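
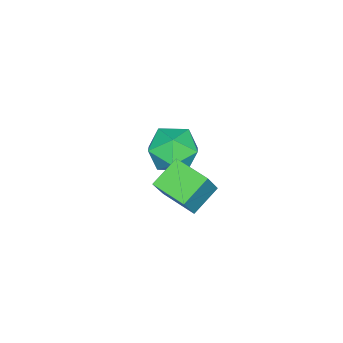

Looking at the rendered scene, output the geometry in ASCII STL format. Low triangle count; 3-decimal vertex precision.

solid 
facet normal -0.982 0.136 0.128
outer loop
vertex -3.107 -3.095 -3.234
vertex -3.228 -4.233 -2.954
vertex -3.009 -3.44 -2.112
endloop
endfacet
facet normal -0.622 0.732 0.279
outer loop
vertex -3.107 -3.095 -3.234
vertex -3.009 -3.44 -2.112
vertex -2.264 -2.64 -2.55
endloop
endfacet
facet normal -0.251 0.920 -0.302
outer loop
vertex -3.107 -3.095 -3.234
vertex -2.264 -2.64 -2.55
vertex -2.021 -2.939 -3.663
endloop
endfacet
facet normal -0.384 0.439 -0.813
outer loop
vertex -3.107 -3.095 -3.234
vertex -2.021 -2.939 -3.663
vertex -2.617 -3.924 -3.913
endloop
endfacet
facet normal -0.836 -0.046 -0.547
outer loop
vertex -3.107 -3.095 -3.234
vertex -2.617 -3.924 -3.913
vertex -3.228 -4.233 -2.954
endloop
endfacet
facet normal -0.156 0.582 0.798
outer loop
vertex -2.264 -2.64 -2.55
vertex -3.009 -3.44 -2.112
vertex -1.863 -3.496 -1.847
endloop
endfacet
facet normal -0.740 -0.383 0.553
outer loop
vertex -3.009 -3.44 -2.112
vertex -3.228 -4.233 -2.954
vertex -2.459 -4.481 -2.097
endloop
endfacet
facet normal -0.502 -0.677 -0.538
outer loop
vertex -3.228 -4.233 -2.954
vertex -2.617 -3.924 -3.913
vertex -2.216 -4.78 -3.21
endloop
endfacet
facet normal 0.229 0.107 -0.968
outer loop
vertex -2.617 -3.924 -3.913
vertex -2.021 -2.939 -3.663
vertex -1.471 -3.98 -3.648
endloop
endfacet
facet normal 0.443 0.885 -0.141
outer loop
vertex -2.021 -2.939 -3.663
vertex -2.264 -2.64 -2.55
vertex -1.252 -3.187 -2.806
endloop
endfacet
facet normal 0.384 -0.439 0.813
outer loop
vertex -1.373 -4.325 -2.526
vertex -1.863 -3.496 -1.847
vertex -2.459 -4.481 -2.097
endloop
endfacet
facet normal 0.251 -0.920 0.302
outer loop
vertex -1.373 -4.325 -2.526
vertex -2.459 -4.481 -2.097
vertex -2.216 -4.78 -3.21
endloop
endfacet
facet normal 0.622 -0.732 -0.279
outer loop
vertex -1.373 -4.325 -2.526
vertex -2.216 -4.78 -3.21
vertex -1.471 -3.98 -3.648
endloop
endfacet
facet normal 0.982 -0.136 -0.128
outer loop
vertex -1.373 -4.325 -2.526
vertex -1.471 -3.98 -3.648
vertex -1.252 -3.187 -2.806
endloop
endfacet
facet normal 0.836 0.046 0.547
outer loop
vertex -1.373 -4.325 -2.526
vertex -1.252 -3.187 -2.806
vertex -1.863 -3.496 -1.847
endloop
endfacet
facet normal -0.229 -0.107 0.968
outer loop
vertex -2.459 -4.481 -2.097
vertex -1.863 -3.496 -1.847
vertex -3.009 -3.44 -2.112
endloop
endfacet
facet normal -0.443 -0.885 0.141
outer loop
vertex -2.216 -4.78 -3.21
vertex -2.459 -4.481 -2.097
vertex -3.228 -4.233 -2.954
endloop
endfacet
facet normal 0.156 -0.582 -0.798
outer loop
vertex -1.471 -3.98 -3.648
vertex -2.216 -4.78 -3.21
vertex -2.617 -3.924 -3.913
endloop
endfacet
facet normal 0.740 0.383 -0.553
outer loop
vertex -1.252 -3.187 -2.806
vertex -1.471 -3.98 -3.648
vertex -2.021 -2.939 -3.663
endloop
endfacet
facet normal 0.502 0.677 0.538
outer loop
vertex -1.863 -3.496 -1.847
vertex -1.252 -3.187 -2.806
vertex -2.264 -2.64 -2.55
endloop
endfacet
facet normal -0.829 0.248 0.501
outer loop
vertex 1.564 -1.459 0.921
vertex 1.885 -0.006 0.732
vertex 0.799 -1.454 -0.346
endloop
endfacet
facet normal -0.214 -0.969 0.125
outer loop
vertex 1.935 -1.794 -1.032
vertex 1.564 -1.459 0.921
vertex 0.799 -1.454 -0.346
endloop
endfacet
facet normal -0.829 0.248 0.501
outer loop
vertex 0.799 -1.454 -0.346
vertex 1.885 -0.006 0.732
vertex 1.12 -0.001 -0.535
endloop
endfacet
facet normal -0.516 0.003 -0.856
outer loop
vertex 1.12 -0.001 -0.535
vertex 1.935 -1.794 -1.032
vertex 0.799 -1.454 -0.346
endloop
endfacet
facet normal 0.516 -0.003 0.856
outer loop
vertex 1.564 -1.459 0.921
vertex 3.021 -0.346 0.046
vertex 1.885 -0.006 0.732
endloop
endfacet
facet normal -0.214 -0.969 0.125
outer loop
vertex 2.7 -1.799 0.235
vertex 1.564 -1.459 0.921
vertex 1.935 -1.794 -1.032
endloop
endfacet
facet normal 0.516 -0.003 0.856
outer loop
vertex 2.7 -1.799 0.235
vertex 3.021 -0.346 0.046
vertex 1.564 -1.459 0.921
endloop
endfacet
facet normal 0.214 0.969 -0.125
outer loop
vertex 1.885 -0.006 0.732
vertex 3.021 -0.346 0.046
vertex 1.12 -0.001 -0.535
endloop
endfacet
facet normal -0.516 0.003 -0.856
outer loop
vertex 2.256 -0.341 -1.221
vertex 1.935 -1.794 -1.032
vertex 1.12 -0.001 -0.535
endloop
endfacet
facet normal 0.214 0.969 -0.125
outer loop
vertex 1.12 -0.001 -0.535
vertex 3.021 -0.346 0.046
vertex 2.256 -0.341 -1.221
endloop
endfacet
facet normal 0.829 -0.248 -0.501
outer loop
vertex 2.256 -0.341 -1.221
vertex 2.7 -1.799 0.235
vertex 1.935 -1.794 -1.032
endloop
endfacet
facet normal 0.829 -0.248 -0.501
outer loop
vertex 3.021 -0.346 0.046
vertex 2.7 -1.799 0.235
vertex 2.256 -0.341 -1.221
endloop
endfacet

endsolid


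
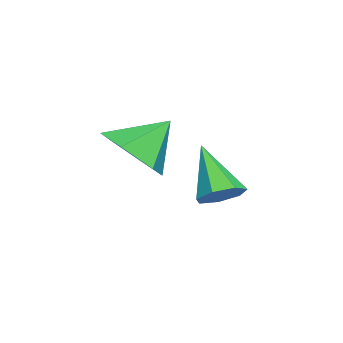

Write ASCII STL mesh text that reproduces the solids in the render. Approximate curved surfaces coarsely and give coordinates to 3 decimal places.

solid 
facet normal 0.517 0.373 -0.770
outer loop
vertex -3.132 -1.448 1.056
vertex -3.464 -0.948 1.075
vertex -2.95 -1.068 1.362
endloop
endfacet
facet normal 0.570 -0.663 0.485
outer loop
vertex -3.132 -1.448 1.056
vertex -2.95 -1.068 1.362
vertex -4.276 -1.532 2.285
endloop
endfacet
facet normal 0.517 0.373 -0.770
outer loop
vertex -2.95 -1.068 1.362
vertex -3.464 -0.948 1.075
vertex -3.155 -0.598 1.452
endloop
endfacet
facet normal 0.550 0.081 0.831
outer loop
vertex -2.95 -1.068 1.362
vertex -3.155 -0.598 1.452
vertex -4.276 -1.532 2.285
endloop
endfacet
facet normal 0.517 0.373 -0.770
outer loop
vertex -3.155 -0.598 1.452
vertex -3.464 -0.948 1.075
vertex -3.592 -0.391 1.259
endloop
endfacet
facet normal -0.009 0.672 0.741
outer loop
vertex -3.155 -0.598 1.452
vertex -3.592 -0.391 1.259
vertex -4.276 -1.532 2.285
endloop
endfacet
facet normal 0.518 0.373 -0.769
outer loop
vertex -3.592 -0.391 1.259
vertex -3.464 -0.948 1.075
vertex -3.932 -0.603 0.927
endloop
endfacet
facet normal -0.690 0.667 0.281
outer loop
vertex -3.592 -0.391 1.259
vertex -3.932 -0.603 0.927
vertex -4.276 -1.532 2.285
endloop
endfacet
facet normal 0.518 0.372 -0.770
outer loop
vertex -3.932 -0.603 0.927
vertex -3.464 -0.948 1.075
vertex -3.92 -1.075 0.707
endloop
endfacet
facet normal -0.977 0.069 -0.201
outer loop
vertex -3.932 -0.603 0.927
vertex -3.92 -1.075 0.707
vertex -4.276 -1.532 2.285
endloop
endfacet
facet normal 0.518 0.372 -0.770
outer loop
vertex -3.92 -1.075 0.707
vertex -3.464 -0.948 1.075
vertex -3.564 -1.451 0.765
endloop
endfacet
facet normal -0.655 -0.673 -0.343
outer loop
vertex -3.92 -1.075 0.707
vertex -3.564 -1.451 0.765
vertex -4.276 -1.532 2.285
endloop
endfacet
facet normal 0.517 0.372 -0.771
outer loop
vertex -3.564 -1.451 0.765
vertex -3.464 -0.948 1.075
vertex -3.132 -1.448 1.056
endloop
endfacet
facet normal 0.033 -0.999 -0.038
outer loop
vertex -3.564 -1.451 0.765
vertex -3.132 -1.448 1.056
vertex -4.276 -1.532 2.285
endloop
endfacet
facet normal 0.379 -0.607 -0.699
outer loop
vertex -0.7 -2.601 3.372
vertex -1.449 -2.541 2.914
vertex -0.798 -1.967 2.768
endloop
endfacet
facet normal 0.579 0.607 0.544
outer loop
vertex -0.7 -2.601 3.372
vertex -0.798 -1.967 2.768
vertex -1.911 -1.799 3.766
endloop
endfacet
facet normal 0.378 -0.607 -0.699
outer loop
vertex -0.798 -1.967 2.768
vertex -1.449 -2.541 2.914
vertex -1.547 -1.907 2.311
endloop
endfacet
facet normal 0.108 0.993 -0.047
outer loop
vertex -0.798 -1.967 2.768
vertex -1.547 -1.907 2.311
vertex -1.911 -1.799 3.766
endloop
endfacet
facet normal 0.378 -0.607 -0.699
outer loop
vertex -1.547 -1.907 2.311
vertex -1.449 -2.541 2.914
vertex -2.199 -2.48 2.456
endloop
endfacet
facet normal -0.671 0.708 -0.220
outer loop
vertex -1.547 -1.907 2.311
vertex -2.199 -2.48 2.456
vertex -1.911 -1.799 3.766
endloop
endfacet
facet normal 0.378 -0.607 -0.699
outer loop
vertex -2.199 -2.48 2.456
vertex -1.449 -2.541 2.914
vertex -2.101 -3.114 3.059
endloop
endfacet
facet normal -0.980 0.036 0.197
outer loop
vertex -2.199 -2.48 2.456
vertex -2.101 -3.114 3.059
vertex -1.911 -1.799 3.766
endloop
endfacet
facet normal 0.378 -0.607 -0.698
outer loop
vertex -2.101 -3.114 3.059
vertex -1.449 -2.541 2.914
vertex -1.352 -3.174 3.517
endloop
endfacet
facet normal -0.509 -0.349 0.787
outer loop
vertex -2.101 -3.114 3.059
vertex -1.352 -3.174 3.517
vertex -1.911 -1.799 3.766
endloop
endfacet
facet normal 0.378 -0.607 -0.698
outer loop
vertex -1.352 -3.174 3.517
vertex -1.449 -2.541 2.914
vertex -0.7 -2.601 3.372
endloop
endfacet
facet normal 0.270 -0.064 0.961
outer loop
vertex -1.352 -3.174 3.517
vertex -0.7 -2.601 3.372
vertex -1.911 -1.799 3.766
endloop
endfacet

endsolid


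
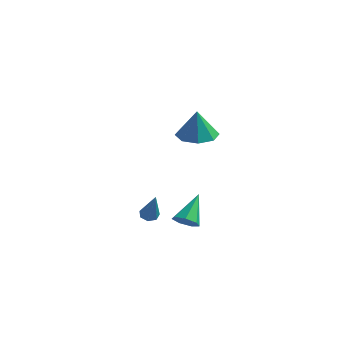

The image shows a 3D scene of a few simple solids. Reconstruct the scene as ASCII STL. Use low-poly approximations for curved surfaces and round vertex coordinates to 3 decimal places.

solid 
facet normal -0.157 0.168 -0.973
outer loop
vertex 1.717 -2.227 3.108
vertex 1.004 -2.984 3.092
vertex 0.985 -1.96 3.272
endloop
endfacet
facet normal 0.390 0.711 0.585
outer loop
vertex 1.717 -2.227 3.108
vertex 0.985 -1.96 3.272
vertex 1.256 -3.256 4.668
endloop
endfacet
facet normal -0.156 0.168 -0.973
outer loop
vertex 0.985 -1.96 3.272
vertex 1.004 -2.984 3.092
vertex 0.264 -2.292 3.33
endloop
endfacet
facet normal -0.259 0.682 0.684
outer loop
vertex 0.985 -1.96 3.272
vertex 0.264 -2.292 3.33
vertex 1.256 -3.256 4.668
endloop
endfacet
facet normal -0.155 0.169 -0.973
outer loop
vertex 0.264 -2.292 3.33
vertex 1.004 -2.984 3.092
vertex -0.023 -3.03 3.248
endloop
endfacet
facet normal -0.712 0.202 0.673
outer loop
vertex 0.264 -2.292 3.33
vertex -0.023 -3.03 3.248
vertex 1.256 -3.256 4.668
endloop
endfacet
facet normal -0.155 0.169 -0.973
outer loop
vertex -0.023 -3.03 3.248
vertex 1.004 -2.984 3.092
vertex 0.29 -3.74 3.075
endloop
endfacet
facet normal -0.700 -0.445 0.559
outer loop
vertex -0.023 -3.03 3.248
vertex 0.29 -3.74 3.075
vertex 1.256 -3.256 4.668
endloop
endfacet
facet normal -0.155 0.168 -0.973
outer loop
vertex 0.29 -3.74 3.075
vertex 1.004 -2.984 3.092
vertex 1.022 -4.008 2.912
endloop
endfacet
facet normal -0.232 -0.883 0.409
outer loop
vertex 0.29 -3.74 3.075
vertex 1.022 -4.008 2.912
vertex 1.256 -3.256 4.668
endloop
endfacet
facet normal -0.156 0.168 -0.973
outer loop
vertex 1.022 -4.008 2.912
vertex 1.004 -2.984 3.092
vertex 1.743 -3.675 2.854
endloop
endfacet
facet normal 0.419 -0.853 0.310
outer loop
vertex 1.022 -4.008 2.912
vertex 1.743 -3.675 2.854
vertex 1.256 -3.256 4.668
endloop
endfacet
facet normal -0.156 0.168 -0.973
outer loop
vertex 1.743 -3.675 2.854
vertex 1.004 -2.984 3.092
vertex 2.031 -2.938 2.935
endloop
endfacet
facet normal 0.870 -0.375 0.320
outer loop
vertex 1.743 -3.675 2.854
vertex 2.031 -2.938 2.935
vertex 1.256 -3.256 4.668
endloop
endfacet
facet normal -0.156 0.168 -0.973
outer loop
vertex 2.031 -2.938 2.935
vertex 1.004 -2.984 3.092
vertex 1.717 -2.227 3.108
endloop
endfacet
facet normal 0.858 0.273 0.434
outer loop
vertex 2.031 -2.938 2.935
vertex 1.717 -2.227 3.108
vertex 1.256 -3.256 4.668
endloop
endfacet
facet normal -0.539 0.317 -0.780
outer loop
vertex -1.969 -3.333 -3.27
vertex -2.207 -2.997 -2.969
vertex -1.779 -2.934 -3.239
endloop
endfacet
facet normal 0.823 -0.358 -0.441
outer loop
vertex -1.969 -3.333 -3.27
vertex -1.779 -2.934 -3.239
vertex -1.073 -3.663 -1.331
endloop
endfacet
facet normal -0.539 0.316 -0.781
outer loop
vertex -1.779 -2.934 -3.239
vertex -2.207 -2.997 -2.969
vertex -1.912 -2.583 -3.005
endloop
endfacet
facet normal 0.884 0.441 -0.159
outer loop
vertex -1.779 -2.934 -3.239
vertex -1.912 -2.583 -3.005
vertex -1.073 -3.663 -1.331
endloop
endfacet
facet normal -0.541 0.318 -0.779
outer loop
vertex -1.912 -2.583 -3.005
vertex -2.207 -2.997 -2.969
vertex -2.266 -2.544 -2.743
endloop
endfacet
facet normal 0.366 0.855 0.368
outer loop
vertex -1.912 -2.583 -3.005
vertex -2.266 -2.544 -2.743
vertex -1.073 -3.663 -1.331
endloop
endfacet
facet normal -0.541 0.318 -0.779
outer loop
vertex -2.266 -2.544 -2.743
vertex -2.207 -2.997 -2.969
vertex -2.576 -2.846 -2.651
endloop
endfacet
facet normal -0.340 0.576 0.744
outer loop
vertex -2.266 -2.544 -2.743
vertex -2.576 -2.846 -2.651
vertex -1.073 -3.663 -1.331
endloop
endfacet
facet normal -0.541 0.319 -0.779
outer loop
vertex -2.576 -2.846 -2.651
vertex -2.207 -2.997 -2.969
vertex -2.608 -3.262 -2.799
endloop
endfacet
facet normal -0.704 -0.189 0.684
outer loop
vertex -2.576 -2.846 -2.651
vertex -2.608 -3.262 -2.799
vertex -1.073 -3.663 -1.331
endloop
endfacet
facet normal -0.540 0.317 -0.780
outer loop
vertex -2.608 -3.262 -2.799
vertex -2.207 -2.997 -2.969
vertex -2.338 -3.479 -3.074
endloop
endfacet
facet normal -0.451 -0.861 0.236
outer loop
vertex -2.608 -3.262 -2.799
vertex -2.338 -3.479 -3.074
vertex -1.073 -3.663 -1.331
endloop
endfacet
facet normal -0.540 0.317 -0.780
outer loop
vertex -2.338 -3.479 -3.074
vertex -2.207 -2.997 -2.969
vertex -1.969 -3.333 -3.27
endloop
endfacet
facet normal 0.230 -0.936 -0.265
outer loop
vertex -2.338 -3.479 -3.074
vertex -1.969 -3.333 -3.27
vertex -1.073 -3.663 -1.331
endloop
endfacet
facet normal 0.160 -0.644 -0.748
outer loop
vertex 1.397 -3.217 -2.69
vertex 0.92 -3.662 -2.409
vertex 0.815 -3.141 -2.88
endloop
endfacet
facet normal 0.223 0.923 -0.314
outer loop
vertex 1.397 -3.217 -2.69
vertex 0.815 -3.141 -2.88
vertex 0.62 -2.458 -1.011
endloop
endfacet
facet normal 0.162 -0.644 -0.748
outer loop
vertex 0.815 -3.141 -2.88
vertex 0.92 -3.662 -2.409
vertex 0.313 -3.458 -2.716
endloop
endfacet
facet normal -0.579 0.745 -0.332
outer loop
vertex 0.815 -3.141 -2.88
vertex 0.313 -3.458 -2.716
vertex 0.62 -2.458 -1.011
endloop
endfacet
facet normal 0.161 -0.645 -0.747
outer loop
vertex 0.313 -3.458 -2.716
vertex 0.92 -3.662 -2.409
vertex 0.268 -3.928 -2.32
endloop
endfacet
facet normal -0.983 0.163 0.082
outer loop
vertex 0.313 -3.458 -2.716
vertex 0.268 -3.928 -2.32
vertex 0.62 -2.458 -1.011
endloop
endfacet
facet normal 0.161 -0.644 -0.748
outer loop
vertex 0.268 -3.928 -2.32
vertex 0.92 -3.662 -2.409
vertex 0.714 -4.198 -1.992
endloop
endfacet
facet normal -0.687 -0.385 0.617
outer loop
vertex 0.268 -3.928 -2.32
vertex 0.714 -4.198 -1.992
vertex 0.62 -2.458 -1.011
endloop
endfacet
facet normal 0.161 -0.644 -0.748
outer loop
vertex 0.714 -4.198 -1.992
vertex 0.92 -3.662 -2.409
vertex 1.316 -4.064 -1.978
endloop
endfacet
facet normal 0.088 -0.486 0.870
outer loop
vertex 0.714 -4.198 -1.992
vertex 1.316 -4.064 -1.978
vertex 0.62 -2.458 -1.011
endloop
endfacet
facet normal 0.160 -0.644 -0.748
outer loop
vertex 1.316 -4.064 -1.978
vertex 0.92 -3.662 -2.409
vertex 1.619 -3.628 -2.289
endloop
endfacet
facet normal 0.758 -0.063 0.650
outer loop
vertex 1.316 -4.064 -1.978
vertex 1.619 -3.628 -2.289
vertex 0.62 -2.458 -1.011
endloop
endfacet
facet normal 0.160 -0.644 -0.748
outer loop
vertex 1.619 -3.628 -2.289
vertex 0.92 -3.662 -2.409
vertex 1.397 -3.217 -2.69
endloop
endfacet
facet normal 0.817 0.563 0.124
outer loop
vertex 1.619 -3.628 -2.289
vertex 1.397 -3.217 -2.69
vertex 0.62 -2.458 -1.011
endloop
endfacet

endsolid


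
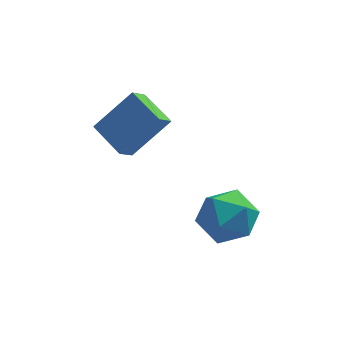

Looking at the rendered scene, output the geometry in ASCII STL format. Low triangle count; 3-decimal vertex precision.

solid 
facet normal -0.049 0.978 0.203
outer loop
vertex 1.905 0.622 -3.859
vertex 0.948 0.448 -3.254
vertex 1.969 0.392 -2.738
endloop
endfacet
facet normal 0.628 0.769 0.122
outer loop
vertex 1.905 0.622 -3.859
vertex 1.969 0.392 -2.738
vertex 2.708 -0.096 -3.466
endloop
endfacet
facet normal 0.694 0.486 -0.531
outer loop
vertex 1.905 0.622 -3.859
vertex 2.708 -0.096 -3.466
vertex 2.142 -0.342 -4.432
endloop
endfacet
facet normal 0.058 0.521 -0.852
outer loop
vertex 1.905 0.622 -3.859
vertex 2.142 -0.342 -4.432
vertex 1.054 -0.006 -4.301
endloop
endfacet
facet normal -0.402 0.825 -0.398
outer loop
vertex 1.905 0.622 -3.859
vertex 1.054 -0.006 -4.301
vertex 0.948 0.448 -3.254
endloop
endfacet
facet normal 0.759 0.255 0.600
outer loop
vertex 2.708 -0.096 -3.466
vertex 1.969 0.392 -2.738
vertex 2.246 -0.714 -2.619
endloop
endfacet
facet normal -0.337 0.593 0.731
outer loop
vertex 1.969 0.392 -2.738
vertex 0.948 0.448 -3.254
vertex 1.158 -0.378 -2.488
endloop
endfacet
facet normal -0.906 0.346 -0.242
outer loop
vertex 0.948 0.448 -3.254
vertex 1.054 -0.006 -4.301
vertex 0.592 -0.624 -3.454
endloop
endfacet
facet normal -0.162 -0.146 -0.976
outer loop
vertex 1.054 -0.006 -4.301
vertex 2.142 -0.342 -4.432
vertex 1.331 -1.112 -4.182
endloop
endfacet
facet normal 0.867 -0.203 -0.456
outer loop
vertex 2.142 -0.342 -4.432
vertex 2.708 -0.096 -3.466
vertex 2.352 -1.168 -3.666
endloop
endfacet
facet normal -0.058 -0.521 0.852
outer loop
vertex 1.395 -1.342 -3.061
vertex 2.246 -0.714 -2.619
vertex 1.158 -0.378 -2.488
endloop
endfacet
facet normal -0.694 -0.486 0.531
outer loop
vertex 1.395 -1.342 -3.061
vertex 1.158 -0.378 -2.488
vertex 0.592 -0.624 -3.454
endloop
endfacet
facet normal -0.628 -0.769 -0.122
outer loop
vertex 1.395 -1.342 -3.061
vertex 0.592 -0.624 -3.454
vertex 1.331 -1.112 -4.182
endloop
endfacet
facet normal 0.049 -0.978 -0.203
outer loop
vertex 1.395 -1.342 -3.061
vertex 1.331 -1.112 -4.182
vertex 2.352 -1.168 -3.666
endloop
endfacet
facet normal 0.402 -0.825 0.398
outer loop
vertex 1.395 -1.342 -3.061
vertex 2.352 -1.168 -3.666
vertex 2.246 -0.714 -2.619
endloop
endfacet
facet normal 0.162 0.146 0.976
outer loop
vertex 1.158 -0.378 -2.488
vertex 2.246 -0.714 -2.619
vertex 1.969 0.392 -2.738
endloop
endfacet
facet normal -0.867 0.203 0.456
outer loop
vertex 0.592 -0.624 -3.454
vertex 1.158 -0.378 -2.488
vertex 0.948 0.448 -3.254
endloop
endfacet
facet normal -0.759 -0.255 -0.600
outer loop
vertex 1.331 -1.112 -4.182
vertex 0.592 -0.624 -3.454
vertex 1.054 -0.006 -4.301
endloop
endfacet
facet normal 0.337 -0.593 -0.731
outer loop
vertex 2.352 -1.168 -3.666
vertex 1.331 -1.112 -4.182
vertex 2.142 -0.342 -4.432
endloop
endfacet
facet normal 0.906 -0.346 0.242
outer loop
vertex 2.246 -0.714 -2.619
vertex 2.352 -1.168 -3.666
vertex 2.708 -0.096 -3.466
endloop
endfacet
facet normal -0.433 -0.618 0.656
outer loop
vertex -0.615 1.302 0.111
vertex -1.525 2.399 0.544
vertex -1.901 0.77 -1.241
endloop
endfacet
facet normal 0.611 -0.736 -0.291
outer loop
vertex -1.515 1.321 -1.824
vertex -0.615 1.302 0.111
vertex -1.901 0.77 -1.241
endloop
endfacet
facet normal -0.433 -0.619 0.656
outer loop
vertex -1.901 0.77 -1.241
vertex -1.525 2.399 0.544
vertex -2.811 1.867 -0.807
endloop
endfacet
facet normal -0.662 -0.274 -0.697
outer loop
vertex -2.811 1.867 -0.807
vertex -1.515 1.321 -1.824
vertex -1.901 0.77 -1.241
endloop
endfacet
facet normal 0.662 0.274 0.697
outer loop
vertex -0.615 1.302 0.111
vertex -1.139 2.95 -0.039
vertex -1.525 2.399 0.544
endloop
endfacet
facet normal 0.611 -0.736 -0.291
outer loop
vertex -0.229 1.853 -0.473
vertex -0.615 1.302 0.111
vertex -1.515 1.321 -1.824
endloop
endfacet
facet normal 0.663 0.274 0.697
outer loop
vertex -0.229 1.853 -0.473
vertex -1.139 2.95 -0.039
vertex -0.615 1.302 0.111
endloop
endfacet
facet normal -0.611 0.736 0.291
outer loop
vertex -1.525 2.399 0.544
vertex -1.139 2.95 -0.039
vertex -2.811 1.867 -0.807
endloop
endfacet
facet normal -0.663 -0.275 -0.697
outer loop
vertex -2.425 2.418 -1.391
vertex -1.515 1.321 -1.824
vertex -2.811 1.867 -0.807
endloop
endfacet
facet normal -0.611 0.736 0.291
outer loop
vertex -2.811 1.867 -0.807
vertex -1.139 2.95 -0.039
vertex -2.425 2.418 -1.391
endloop
endfacet
facet normal 0.433 0.618 -0.656
outer loop
vertex -2.425 2.418 -1.391
vertex -0.229 1.853 -0.473
vertex -1.515 1.321 -1.824
endloop
endfacet
facet normal 0.433 0.619 -0.655
outer loop
vertex -1.139 2.95 -0.039
vertex -0.229 1.853 -0.473
vertex -2.425 2.418 -1.391
endloop
endfacet

endsolid


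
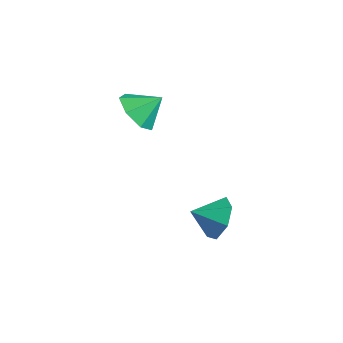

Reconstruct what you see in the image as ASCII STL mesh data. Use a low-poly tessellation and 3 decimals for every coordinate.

solid 
facet normal -0.306 -0.721 -0.621
outer loop
vertex -0.941 -3.785 0.967
vertex -1.628 -4.115 1.689
vertex -1.768 -3.403 0.931
endloop
endfacet
facet normal 0.414 0.871 -0.264
outer loop
vertex -0.941 -3.785 0.967
vertex -1.768 -3.403 0.931
vertex -1.232 -3.185 2.491
endloop
endfacet
facet normal -0.307 -0.721 -0.621
outer loop
vertex -1.768 -3.403 0.931
vertex -1.628 -4.115 1.689
vertex -2.489 -3.557 1.466
endloop
endfacet
facet normal -0.245 0.968 -0.051
outer loop
vertex -1.768 -3.403 0.931
vertex -2.489 -3.557 1.466
vertex -1.232 -3.185 2.491
endloop
endfacet
facet normal -0.307 -0.722 -0.621
outer loop
vertex -2.489 -3.557 1.466
vertex -1.628 -4.115 1.689
vertex -2.561 -4.132 2.17
endloop
endfacet
facet normal -0.584 0.657 0.477
outer loop
vertex -2.489 -3.557 1.466
vertex -2.561 -4.132 2.17
vertex -1.232 -3.185 2.491
endloop
endfacet
facet normal -0.307 -0.721 -0.621
outer loop
vertex -2.561 -4.132 2.17
vertex -1.628 -4.115 1.689
vertex -1.931 -4.694 2.511
endloop
endfacet
facet normal -0.346 0.172 0.922
outer loop
vertex -2.561 -4.132 2.17
vertex -1.931 -4.694 2.511
vertex -1.232 -3.185 2.491
endloop
endfacet
facet normal -0.306 -0.722 -0.621
outer loop
vertex -1.931 -4.694 2.511
vertex -1.628 -4.115 1.689
vertex -1.072 -4.82 2.234
endloop
endfacet
facet normal 0.289 -0.121 0.950
outer loop
vertex -1.931 -4.694 2.511
vertex -1.072 -4.82 2.234
vertex -1.232 -3.185 2.491
endloop
endfacet
facet normal -0.307 -0.722 -0.621
outer loop
vertex -1.072 -4.82 2.234
vertex -1.628 -4.115 1.689
vertex -0.632 -4.416 1.547
endloop
endfacet
facet normal 0.843 -0.002 0.538
outer loop
vertex -1.072 -4.82 2.234
vertex -0.632 -4.416 1.547
vertex -1.232 -3.185 2.491
endloop
endfacet
facet normal -0.307 -0.721 -0.621
outer loop
vertex -0.632 -4.416 1.547
vertex -1.628 -4.115 1.689
vertex -0.941 -3.785 0.967
endloop
endfacet
facet normal 0.899 0.439 -0.001
outer loop
vertex -0.632 -4.416 1.547
vertex -0.941 -3.785 0.967
vertex -1.232 -3.185 2.491
endloop
endfacet
facet normal 0.276 0.848 -0.453
outer loop
vertex 2.121 -1.891 -2.153
vertex 1.672 -2.22 -3.043
vertex 1.245 -1.664 -2.261
endloop
endfacet
facet normal -0.157 -0.139 0.978
outer loop
vertex 2.121 -1.891 -2.153
vertex 1.245 -1.664 -2.261
vertex 1.328 -3.28 -2.477
endloop
endfacet
facet normal 0.275 0.848 -0.453
outer loop
vertex 1.245 -1.664 -2.261
vertex 1.672 -2.22 -3.043
vertex 0.691 -1.856 -2.958
endloop
endfacet
facet normal -0.760 -0.124 0.638
outer loop
vertex 1.245 -1.664 -2.261
vertex 0.691 -1.856 -2.958
vertex 1.328 -3.28 -2.477
endloop
endfacet
facet normal 0.275 0.848 -0.453
outer loop
vertex 0.691 -1.856 -2.958
vertex 1.672 -2.22 -3.043
vertex 0.875 -2.322 -3.719
endloop
endfacet
facet normal -0.916 -0.401 0.024
outer loop
vertex 0.691 -1.856 -2.958
vertex 0.875 -2.322 -3.719
vertex 1.328 -3.28 -2.477
endloop
endfacet
facet normal 0.275 0.848 -0.452
outer loop
vertex 0.875 -2.322 -3.719
vertex 1.672 -2.22 -3.043
vertex 1.66 -2.711 -3.971
endloop
endfacet
facet normal -0.507 -0.762 -0.403
outer loop
vertex 0.875 -2.322 -3.719
vertex 1.66 -2.711 -3.971
vertex 1.328 -3.28 -2.477
endloop
endfacet
facet normal 0.275 0.848 -0.452
outer loop
vertex 1.66 -2.711 -3.971
vertex 1.672 -2.22 -3.043
vertex 2.454 -2.73 -3.524
endloop
endfacet
facet normal 0.158 -0.934 -0.321
outer loop
vertex 1.66 -2.711 -3.971
vertex 2.454 -2.73 -3.524
vertex 1.328 -3.28 -2.477
endloop
endfacet
facet normal 0.275 0.848 -0.452
outer loop
vertex 2.454 -2.73 -3.524
vertex 1.672 -2.22 -3.043
vertex 2.659 -2.365 -2.714
endloop
endfacet
facet normal 0.579 -0.788 0.209
outer loop
vertex 2.454 -2.73 -3.524
vertex 2.659 -2.365 -2.714
vertex 1.328 -3.28 -2.477
endloop
endfacet
facet normal 0.275 0.848 -0.452
outer loop
vertex 2.659 -2.365 -2.714
vertex 1.672 -2.22 -3.043
vertex 2.121 -1.891 -2.153
endloop
endfacet
facet normal 0.438 -0.434 0.787
outer loop
vertex 2.659 -2.365 -2.714
vertex 2.121 -1.891 -2.153
vertex 1.328 -3.28 -2.477
endloop
endfacet

endsolid


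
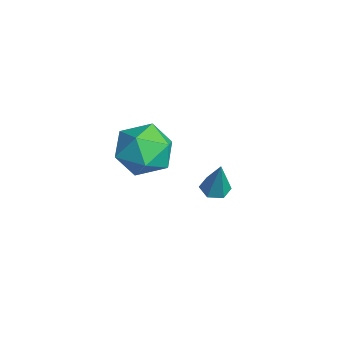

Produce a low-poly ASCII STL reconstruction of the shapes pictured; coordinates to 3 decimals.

solid 
facet normal -0.296 -0.026 -0.955
outer loop
vertex 1.66 2.517 -1.67
vertex 1.077 2.367 -1.485
vertex 1.24 2.972 -1.552
endloop
endfacet
facet normal 0.741 0.669 0.060
outer loop
vertex 1.66 2.517 -1.67
vertex 1.24 2.972 -1.552
vertex 1.603 2.413 0.205
endloop
endfacet
facet normal -0.298 -0.025 -0.954
outer loop
vertex 1.24 2.972 -1.552
vertex 1.077 2.367 -1.485
vertex 0.657 2.822 -1.366
endloop
endfacet
facet normal -0.137 0.935 0.326
outer loop
vertex 1.24 2.972 -1.552
vertex 0.657 2.822 -1.366
vertex 1.603 2.413 0.205
endloop
endfacet
facet normal -0.298 -0.025 -0.954
outer loop
vertex 0.657 2.822 -1.366
vertex 1.077 2.367 -1.485
vertex 0.494 2.217 -1.299
endloop
endfacet
facet normal -0.791 0.274 0.547
outer loop
vertex 0.657 2.822 -1.366
vertex 0.494 2.217 -1.299
vertex 1.603 2.413 0.205
endloop
endfacet
facet normal -0.297 -0.027 -0.954
outer loop
vertex 0.494 2.217 -1.299
vertex 1.077 2.367 -1.485
vertex 0.914 1.762 -1.417
endloop
endfacet
facet normal -0.566 -0.653 0.503
outer loop
vertex 0.494 2.217 -1.299
vertex 0.914 1.762 -1.417
vertex 1.603 2.413 0.205
endloop
endfacet
facet normal -0.297 -0.027 -0.954
outer loop
vertex 0.914 1.762 -1.417
vertex 1.077 2.367 -1.485
vertex 1.497 1.912 -1.603
endloop
endfacet
facet normal 0.312 -0.920 0.237
outer loop
vertex 0.914 1.762 -1.417
vertex 1.497 1.912 -1.603
vertex 1.603 2.413 0.205
endloop
endfacet
facet normal -0.296 -0.026 -0.955
outer loop
vertex 1.497 1.912 -1.603
vertex 1.077 2.367 -1.485
vertex 1.66 2.517 -1.67
endloop
endfacet
facet normal 0.966 -0.259 0.015
outer loop
vertex 1.497 1.912 -1.603
vertex 1.66 2.517 -1.67
vertex 1.603 2.413 0.205
endloop
endfacet
facet normal -0.290 -0.216 0.932
outer loop
vertex 2.943 -0.648 4.418
vertex 2.694 -1.802 4.073
vertex 3.815 -1.513 4.489
endloop
endfacet
facet normal 0.212 0.291 0.933
outer loop
vertex 2.943 -0.648 4.418
vertex 3.815 -1.513 4.489
vertex 4.096 -0.389 4.075
endloop
endfacet
facet normal -0.026 0.838 0.544
outer loop
vertex 2.943 -0.648 4.418
vertex 4.096 -0.389 4.075
vertex 3.148 0.017 3.404
endloop
endfacet
facet normal -0.677 0.671 0.303
outer loop
vertex 2.943 -0.648 4.418
vertex 3.148 0.017 3.404
vertex 2.281 -0.857 3.403
endloop
endfacet
facet normal -0.839 0.019 0.544
outer loop
vertex 2.943 -0.648 4.418
vertex 2.281 -0.857 3.403
vertex 2.694 -1.802 4.073
endloop
endfacet
facet normal 0.792 0.027 0.610
outer loop
vertex 4.096 -0.389 4.075
vertex 3.815 -1.513 4.489
vertex 4.559 -1.383 3.517
endloop
endfacet
facet normal -0.022 -0.793 0.609
outer loop
vertex 3.815 -1.513 4.489
vertex 2.694 -1.802 4.073
vertex 3.692 -2.257 3.516
endloop
endfacet
facet normal -0.911 -0.413 -0.021
outer loop
vertex 2.694 -1.802 4.073
vertex 2.281 -0.857 3.403
vertex 2.744 -1.851 2.845
endloop
endfacet
facet normal -0.647 0.643 -0.410
outer loop
vertex 2.281 -0.857 3.403
vertex 3.148 0.017 3.404
vertex 3.025 -0.727 2.431
endloop
endfacet
facet normal 0.406 0.914 -0.020
outer loop
vertex 3.148 0.017 3.404
vertex 4.096 -0.389 4.075
vertex 4.146 -0.438 2.847
endloop
endfacet
facet normal 0.677 -0.671 -0.303
outer loop
vertex 3.897 -1.592 2.502
vertex 4.559 -1.383 3.517
vertex 3.692 -2.257 3.516
endloop
endfacet
facet normal 0.026 -0.838 -0.544
outer loop
vertex 3.897 -1.592 2.502
vertex 3.692 -2.257 3.516
vertex 2.744 -1.851 2.845
endloop
endfacet
facet normal -0.212 -0.291 -0.933
outer loop
vertex 3.897 -1.592 2.502
vertex 2.744 -1.851 2.845
vertex 3.025 -0.727 2.431
endloop
endfacet
facet normal 0.290 0.216 -0.932
outer loop
vertex 3.897 -1.592 2.502
vertex 3.025 -0.727 2.431
vertex 4.146 -0.438 2.847
endloop
endfacet
facet normal 0.839 -0.019 -0.544
outer loop
vertex 3.897 -1.592 2.502
vertex 4.146 -0.438 2.847
vertex 4.559 -1.383 3.517
endloop
endfacet
facet normal 0.647 -0.643 0.410
outer loop
vertex 3.692 -2.257 3.516
vertex 4.559 -1.383 3.517
vertex 3.815 -1.513 4.489
endloop
endfacet
facet normal -0.406 -0.914 0.020
outer loop
vertex 2.744 -1.851 2.845
vertex 3.692 -2.257 3.516
vertex 2.694 -1.802 4.073
endloop
endfacet
facet normal -0.792 -0.027 -0.610
outer loop
vertex 3.025 -0.727 2.431
vertex 2.744 -1.851 2.845
vertex 2.281 -0.857 3.403
endloop
endfacet
facet normal 0.022 0.793 -0.609
outer loop
vertex 4.146 -0.438 2.847
vertex 3.025 -0.727 2.431
vertex 3.148 0.017 3.404
endloop
endfacet
facet normal 0.911 0.413 0.021
outer loop
vertex 4.559 -1.383 3.517
vertex 4.146 -0.438 2.847
vertex 4.096 -0.389 4.075
endloop
endfacet

endsolid


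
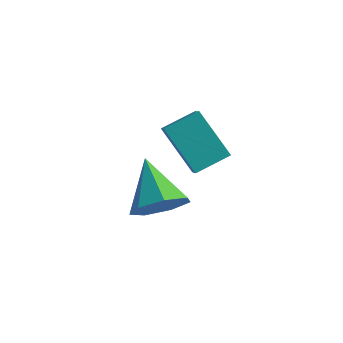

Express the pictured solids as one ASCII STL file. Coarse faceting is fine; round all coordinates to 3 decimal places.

solid 
facet normal -0.684 0.273 0.676
outer loop
vertex 1.291 -1.151 -0.382
vertex 2.144 -0.173 0.086
vertex 0.846 -0.404 -1.134
endloop
endfacet
facet normal -0.618 -0.709 -0.339
outer loop
vertex 2.256 -0.967 -2.526
vertex 1.291 -1.151 -0.382
vertex 0.846 -0.404 -1.134
endloop
endfacet
facet normal -0.684 0.273 0.676
outer loop
vertex 0.846 -0.404 -1.134
vertex 2.144 -0.173 0.086
vertex 1.699 0.575 -0.666
endloop
endfacet
facet normal -0.387 0.650 -0.654
outer loop
vertex 1.699 0.575 -0.666
vertex 2.256 -0.967 -2.526
vertex 0.846 -0.404 -1.134
endloop
endfacet
facet normal 0.386 -0.650 0.654
outer loop
vertex 1.291 -1.151 -0.382
vertex 3.554 -0.736 -1.306
vertex 2.144 -0.173 0.086
endloop
endfacet
facet normal -0.618 -0.709 -0.339
outer loop
vertex 2.701 -1.715 -1.774
vertex 1.291 -1.151 -0.382
vertex 2.256 -0.967 -2.526
endloop
endfacet
facet normal 0.386 -0.650 0.655
outer loop
vertex 2.701 -1.715 -1.774
vertex 3.554 -0.736 -1.306
vertex 1.291 -1.151 -0.382
endloop
endfacet
facet normal 0.618 0.709 0.339
outer loop
vertex 2.144 -0.173 0.086
vertex 3.554 -0.736 -1.306
vertex 1.699 0.575 -0.666
endloop
endfacet
facet normal -0.386 0.650 -0.655
outer loop
vertex 3.109 0.011 -2.058
vertex 2.256 -0.967 -2.526
vertex 1.699 0.575 -0.666
endloop
endfacet
facet normal 0.618 0.709 0.339
outer loop
vertex 1.699 0.575 -0.666
vertex 3.554 -0.736 -1.306
vertex 3.109 0.011 -2.058
endloop
endfacet
facet normal 0.684 -0.273 -0.676
outer loop
vertex 3.109 0.011 -2.058
vertex 2.701 -1.715 -1.774
vertex 2.256 -0.967 -2.526
endloop
endfacet
facet normal 0.684 -0.273 -0.676
outer loop
vertex 3.554 -0.736 -1.306
vertex 2.701 -1.715 -1.774
vertex 3.109 0.011 -2.058
endloop
endfacet
facet normal 0.567 -0.624 -0.538
outer loop
vertex 3.237 -3.374 -1.665
vertex 2.531 -4.138 -1.522
vertex 2.581 -3.428 -2.294
endloop
endfacet
facet normal 0.116 0.972 -0.204
outer loop
vertex 3.237 -3.374 -1.665
vertex 2.581 -3.428 -2.294
vertex 1.409 -2.902 -0.458
endloop
endfacet
facet normal 0.567 -0.624 -0.537
outer loop
vertex 2.581 -3.428 -2.294
vertex 2.531 -4.138 -1.522
vertex 1.887 -4.016 -2.343
endloop
endfacet
facet normal -0.527 0.666 -0.527
outer loop
vertex 2.581 -3.428 -2.294
vertex 1.887 -4.016 -2.343
vertex 1.409 -2.902 -0.458
endloop
endfacet
facet normal 0.567 -0.625 -0.537
outer loop
vertex 1.887 -4.016 -2.343
vertex 2.531 -4.138 -1.522
vertex 1.678 -4.696 -1.773
endloop
endfacet
facet normal -0.958 0.061 -0.279
outer loop
vertex 1.887 -4.016 -2.343
vertex 1.678 -4.696 -1.773
vertex 1.409 -2.902 -0.458
endloop
endfacet
facet normal 0.567 -0.624 -0.538
outer loop
vertex 1.678 -4.696 -1.773
vertex 2.531 -4.138 -1.522
vertex 2.112 -4.956 -1.015
endloop
endfacet
facet normal -0.851 -0.387 0.354
outer loop
vertex 1.678 -4.696 -1.773
vertex 2.112 -4.956 -1.015
vertex 1.409 -2.902 -0.458
endloop
endfacet
facet normal 0.567 -0.624 -0.538
outer loop
vertex 2.112 -4.956 -1.015
vertex 2.531 -4.138 -1.522
vertex 2.861 -4.599 -0.639
endloop
endfacet
facet normal -0.287 -0.341 0.895
outer loop
vertex 2.112 -4.956 -1.015
vertex 2.861 -4.599 -0.639
vertex 1.409 -2.902 -0.458
endloop
endfacet
facet normal 0.567 -0.624 -0.538
outer loop
vertex 2.861 -4.599 -0.639
vertex 2.531 -4.138 -1.522
vertex 3.362 -3.895 -0.928
endloop
endfacet
facet normal 0.309 0.165 0.937
outer loop
vertex 2.861 -4.599 -0.639
vertex 3.362 -3.895 -0.928
vertex 1.409 -2.902 -0.458
endloop
endfacet
facet normal 0.567 -0.624 -0.538
outer loop
vertex 3.362 -3.895 -0.928
vertex 2.531 -4.138 -1.522
vertex 3.237 -3.374 -1.665
endloop
endfacet
facet normal 0.489 0.749 0.447
outer loop
vertex 3.362 -3.895 -0.928
vertex 3.237 -3.374 -1.665
vertex 1.409 -2.902 -0.458
endloop
endfacet

endsolid


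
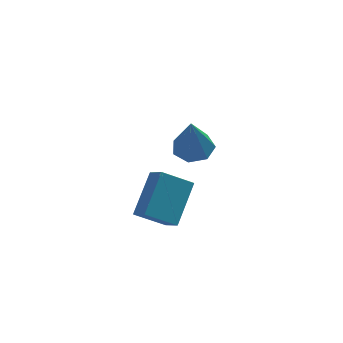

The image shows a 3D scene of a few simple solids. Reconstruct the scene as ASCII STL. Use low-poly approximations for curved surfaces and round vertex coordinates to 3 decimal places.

solid 
facet normal 0.123 0.177 -0.977
outer loop
vertex 1.519 3.641 -2.006
vertex 0.674 3.162 -2.199
vertex 0.808 4.124 -2.008
endloop
endfacet
facet normal 0.460 0.680 0.571
outer loop
vertex 1.519 3.641 -2.006
vertex 0.808 4.124 -2.008
vertex 0.406 2.778 -0.081
endloop
endfacet
facet normal 0.125 0.177 -0.976
outer loop
vertex 0.808 4.124 -2.008
vertex 0.674 3.162 -2.199
vertex -0.003 3.883 -2.155
endloop
endfacet
facet normal -0.329 0.805 0.494
outer loop
vertex 0.808 4.124 -2.008
vertex -0.003 3.883 -2.155
vertex 0.406 2.778 -0.081
endloop
endfacet
facet normal 0.124 0.176 -0.976
outer loop
vertex -0.003 3.883 -2.155
vertex 0.674 3.162 -2.199
vertex -0.304 3.099 -2.335
endloop
endfacet
facet normal -0.906 0.273 0.324
outer loop
vertex -0.003 3.883 -2.155
vertex -0.304 3.099 -2.335
vertex 0.406 2.778 -0.081
endloop
endfacet
facet normal 0.124 0.177 -0.976
outer loop
vertex -0.304 3.099 -2.335
vertex 0.674 3.162 -2.199
vertex 0.131 2.362 -2.413
endloop
endfacet
facet normal -0.836 -0.514 0.190
outer loop
vertex -0.304 3.099 -2.335
vertex 0.131 2.362 -2.413
vertex 0.406 2.778 -0.081
endloop
endfacet
facet normal 0.124 0.177 -0.976
outer loop
vertex 0.131 2.362 -2.413
vertex 0.674 3.162 -2.199
vertex 0.976 2.228 -2.33
endloop
endfacet
facet normal -0.172 -0.966 0.193
outer loop
vertex 0.131 2.362 -2.413
vertex 0.976 2.228 -2.33
vertex 0.406 2.778 -0.081
endloop
endfacet
facet normal 0.123 0.177 -0.976
outer loop
vertex 0.976 2.228 -2.33
vertex 0.674 3.162 -2.199
vertex 1.593 2.797 -2.149
endloop
endfacet
facet normal 0.586 -0.740 0.330
outer loop
vertex 0.976 2.228 -2.33
vertex 1.593 2.797 -2.149
vertex 0.406 2.778 -0.081
endloop
endfacet
facet normal 0.123 0.176 -0.977
outer loop
vertex 1.593 2.797 -2.149
vertex 0.674 3.162 -2.199
vertex 1.519 3.641 -2.006
endloop
endfacet
facet normal 0.867 -0.008 0.498
outer loop
vertex 1.593 2.797 -2.149
vertex 1.519 3.641 -2.006
vertex 0.406 2.778 -0.081
endloop
endfacet
facet normal -0.556 -0.608 -0.567
outer loop
vertex -2.349 -3.053 -0.96
vertex -3.626 -2.614 -0.178
vertex -2.532 -2.117 -1.784
endloop
endfacet
facet normal 0.818 -0.281 -0.501
outer loop
vertex -1.314 -0.786 -0.542
vertex -2.349 -3.053 -0.96
vertex -2.532 -2.117 -1.784
endloop
endfacet
facet normal -0.556 -0.608 -0.567
outer loop
vertex -2.532 -2.117 -1.784
vertex -3.626 -2.614 -0.178
vertex -3.809 -1.678 -1.002
endloop
endfacet
facet normal -0.145 0.743 -0.654
outer loop
vertex -3.809 -1.678 -1.002
vertex -1.314 -0.786 -0.542
vertex -2.532 -2.117 -1.784
endloop
endfacet
facet normal 0.145 -0.743 0.654
outer loop
vertex -2.349 -3.053 -0.96
vertex -2.408 -1.283 1.064
vertex -3.626 -2.614 -0.178
endloop
endfacet
facet normal 0.818 -0.281 -0.501
outer loop
vertex -1.131 -1.722 0.282
vertex -2.349 -3.053 -0.96
vertex -1.314 -0.786 -0.542
endloop
endfacet
facet normal 0.145 -0.743 0.654
outer loop
vertex -1.131 -1.722 0.282
vertex -2.408 -1.283 1.064
vertex -2.349 -3.053 -0.96
endloop
endfacet
facet normal -0.818 0.281 0.501
outer loop
vertex -3.626 -2.614 -0.178
vertex -2.408 -1.283 1.064
vertex -3.809 -1.678 -1.002
endloop
endfacet
facet normal -0.145 0.743 -0.654
outer loop
vertex -2.591 -0.347 0.24
vertex -1.314 -0.786 -0.542
vertex -3.809 -1.678 -1.002
endloop
endfacet
facet normal -0.818 0.281 0.501
outer loop
vertex -3.809 -1.678 -1.002
vertex -2.408 -1.283 1.064
vertex -2.591 -0.347 0.24
endloop
endfacet
facet normal 0.556 0.608 0.567
outer loop
vertex -2.591 -0.347 0.24
vertex -1.131 -1.722 0.282
vertex -1.314 -0.786 -0.542
endloop
endfacet
facet normal 0.556 0.608 0.567
outer loop
vertex -2.408 -1.283 1.064
vertex -1.131 -1.722 0.282
vertex -2.591 -0.347 0.24
endloop
endfacet

endsolid


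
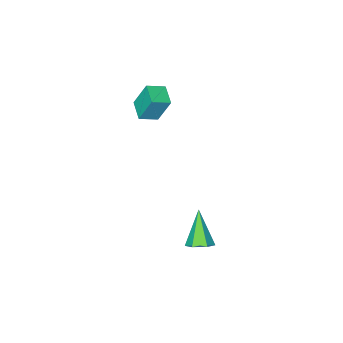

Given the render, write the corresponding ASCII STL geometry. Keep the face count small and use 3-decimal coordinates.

solid 
facet normal -0.894 0.299 -0.334
outer loop
vertex -0.333 -2.303 4.595
vertex 0.132 -1.221 4.317
vertex 0.062 -2.877 3.022
endloop
endfacet
facet normal -0.384 -0.894 0.230
outer loop
vertex 1.028 -3.199 3.383
vertex -0.333 -2.303 4.595
vertex 0.062 -2.877 3.022
endloop
endfacet
facet normal -0.894 0.299 -0.334
outer loop
vertex 0.062 -2.877 3.022
vertex 0.132 -1.221 4.317
vertex 0.527 -1.795 2.745
endloop
endfacet
facet normal 0.231 -0.333 -0.914
outer loop
vertex 0.527 -1.795 2.745
vertex 1.028 -3.199 3.383
vertex 0.062 -2.877 3.022
endloop
endfacet
facet normal -0.230 0.334 0.914
outer loop
vertex -0.333 -2.303 4.595
vertex 1.098 -1.543 4.678
vertex 0.132 -1.221 4.317
endloop
endfacet
facet normal -0.384 -0.894 0.230
outer loop
vertex 0.633 -2.625 4.955
vertex -0.333 -2.303 4.595
vertex 1.028 -3.199 3.383
endloop
endfacet
facet normal -0.230 0.333 0.915
outer loop
vertex 0.633 -2.625 4.955
vertex 1.098 -1.543 4.678
vertex -0.333 -2.303 4.595
endloop
endfacet
facet normal 0.384 0.894 -0.230
outer loop
vertex 0.132 -1.221 4.317
vertex 1.098 -1.543 4.678
vertex 0.527 -1.795 2.745
endloop
endfacet
facet normal 0.230 -0.334 -0.914
outer loop
vertex 1.493 -2.117 3.105
vertex 1.028 -3.199 3.383
vertex 0.527 -1.795 2.745
endloop
endfacet
facet normal 0.384 0.894 -0.230
outer loop
vertex 0.527 -1.795 2.745
vertex 1.098 -1.543 4.678
vertex 1.493 -2.117 3.105
endloop
endfacet
facet normal 0.894 -0.299 0.334
outer loop
vertex 1.493 -2.117 3.105
vertex 0.633 -2.625 4.955
vertex 1.028 -3.199 3.383
endloop
endfacet
facet normal 0.894 -0.299 0.334
outer loop
vertex 1.098 -1.543 4.678
vertex 0.633 -2.625 4.955
vertex 1.493 -2.117 3.105
endloop
endfacet
facet normal 0.365 0.535 -0.762
outer loop
vertex 2.306 2.821 -3.081
vertex 1.705 3.284 -3.044
vertex 2.329 3.437 -2.638
endloop
endfacet
facet normal 0.780 -0.385 0.494
outer loop
vertex 2.306 2.821 -3.081
vertex 2.329 3.437 -2.638
vertex 0.935 2.156 -1.436
endloop
endfacet
facet normal 0.365 0.535 -0.762
outer loop
vertex 2.329 3.437 -2.638
vertex 1.705 3.284 -3.044
vertex 1.728 3.901 -2.6
endloop
endfacet
facet normal 0.361 0.398 0.843
outer loop
vertex 2.329 3.437 -2.638
vertex 1.728 3.901 -2.6
vertex 0.935 2.156 -1.436
endloop
endfacet
facet normal 0.366 0.535 -0.762
outer loop
vertex 1.728 3.901 -2.6
vertex 1.705 3.284 -3.044
vertex 1.104 3.748 -3.007
endloop
endfacet
facet normal -0.528 0.624 0.576
outer loop
vertex 1.728 3.901 -2.6
vertex 1.104 3.748 -3.007
vertex 0.935 2.156 -1.436
endloop
endfacet
facet normal 0.366 0.534 -0.762
outer loop
vertex 1.104 3.748 -3.007
vertex 1.705 3.284 -3.044
vertex 1.082 3.131 -3.45
endloop
endfacet
facet normal -0.997 0.065 -0.041
outer loop
vertex 1.104 3.748 -3.007
vertex 1.082 3.131 -3.45
vertex 0.935 2.156 -1.436
endloop
endfacet
facet normal 0.365 0.535 -0.762
outer loop
vertex 1.082 3.131 -3.45
vertex 1.705 3.284 -3.044
vertex 1.683 2.667 -3.488
endloop
endfacet
facet normal -0.578 -0.717 -0.389
outer loop
vertex 1.082 3.131 -3.45
vertex 1.683 2.667 -3.488
vertex 0.935 2.156 -1.436
endloop
endfacet
facet normal 0.365 0.535 -0.762
outer loop
vertex 1.683 2.667 -3.488
vertex 1.705 3.284 -3.044
vertex 2.306 2.821 -3.081
endloop
endfacet
facet normal 0.312 -0.942 -0.121
outer loop
vertex 1.683 2.667 -3.488
vertex 2.306 2.821 -3.081
vertex 0.935 2.156 -1.436
endloop
endfacet

endsolid


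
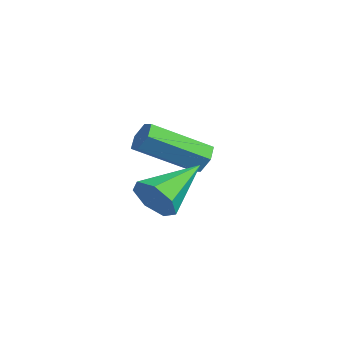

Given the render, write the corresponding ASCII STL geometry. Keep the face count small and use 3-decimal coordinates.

solid 
facet normal 0.223 0.840 -0.494
outer loop
vertex -0.408 4.193 1.463
vertex -0.562 3.935 0.955
vertex -0.965 4.228 1.271
endloop
endfacet
facet normal -0.244 0.538 0.807
outer loop
vertex -0.408 4.193 1.463
vertex -0.965 4.228 1.271
vertex -0.884 2.402 2.513
endloop
endfacet
facet normal -0.243 0.538 0.807
outer loop
vertex -0.884 2.402 2.513
vertex -0.965 4.228 1.271
vertex -1.441 2.437 2.322
endloop
endfacet
facet normal -0.222 -0.841 0.493
outer loop
vertex -0.884 2.402 2.513
vertex -1.441 2.437 2.322
vertex -1.038 2.145 2.005
endloop
endfacet
facet normal 0.224 0.840 -0.493
outer loop
vertex -0.965 4.228 1.271
vertex -0.562 3.935 0.955
vertex -1.119 3.971 0.763
endloop
endfacet
facet normal -0.939 0.321 0.122
outer loop
vertex -0.965 4.228 1.271
vertex -1.119 3.971 0.763
vertex -1.441 2.437 2.322
endloop
endfacet
facet normal -0.939 0.321 0.122
outer loop
vertex -1.441 2.437 2.322
vertex -1.119 3.971 0.763
vertex -1.595 2.18 1.813
endloop
endfacet
facet normal -0.223 -0.842 0.492
outer loop
vertex -1.441 2.437 2.322
vertex -1.595 2.18 1.813
vertex -1.038 2.145 2.005
endloop
endfacet
facet normal 0.224 0.840 -0.493
outer loop
vertex -1.119 3.971 0.763
vertex -0.562 3.935 0.955
vertex -0.716 3.678 0.447
endloop
endfacet
facet normal -0.695 -0.217 -0.685
outer loop
vertex -1.119 3.971 0.763
vertex -0.716 3.678 0.447
vertex -1.595 2.18 1.813
endloop
endfacet
facet normal -0.695 -0.217 -0.685
outer loop
vertex -1.595 2.18 1.813
vertex -0.716 3.678 0.447
vertex -1.192 1.887 1.497
endloop
endfacet
facet normal -0.223 -0.840 0.494
outer loop
vertex -1.595 2.18 1.813
vertex -1.192 1.887 1.497
vertex -1.038 2.145 2.005
endloop
endfacet
facet normal 0.222 0.841 -0.493
outer loop
vertex -0.716 3.678 0.447
vertex -0.562 3.935 0.955
vertex -0.159 3.643 0.638
endloop
endfacet
facet normal 0.243 -0.538 -0.807
outer loop
vertex -0.716 3.678 0.447
vertex -0.159 3.643 0.638
vertex -1.192 1.887 1.497
endloop
endfacet
facet normal 0.244 -0.538 -0.807
outer loop
vertex -1.192 1.887 1.497
vertex -0.159 3.643 0.638
vertex -0.635 1.852 1.689
endloop
endfacet
facet normal -0.223 -0.840 0.494
outer loop
vertex -1.192 1.887 1.497
vertex -0.635 1.852 1.689
vertex -1.038 2.145 2.005
endloop
endfacet
facet normal 0.223 0.842 -0.492
outer loop
vertex -0.159 3.643 0.638
vertex -0.562 3.935 0.955
vertex -0.005 3.9 1.147
endloop
endfacet
facet normal 0.939 -0.321 -0.122
outer loop
vertex -0.159 3.643 0.638
vertex -0.005 3.9 1.147
vertex -0.635 1.852 1.689
endloop
endfacet
facet normal 0.939 -0.321 -0.122
outer loop
vertex -0.635 1.852 1.689
vertex -0.005 3.9 1.147
vertex -0.481 2.109 2.197
endloop
endfacet
facet normal -0.224 -0.840 0.493
outer loop
vertex -0.635 1.852 1.689
vertex -0.481 2.109 2.197
vertex -1.038 2.145 2.005
endloop
endfacet
facet normal 0.223 0.840 -0.494
outer loop
vertex -0.005 3.9 1.147
vertex -0.562 3.935 0.955
vertex -0.408 4.193 1.463
endloop
endfacet
facet normal 0.695 0.217 0.685
outer loop
vertex -0.005 3.9 1.147
vertex -0.408 4.193 1.463
vertex -0.481 2.109 2.197
endloop
endfacet
facet normal 0.695 0.217 0.685
outer loop
vertex -0.481 2.109 2.197
vertex -0.408 4.193 1.463
vertex -0.884 2.402 2.513
endloop
endfacet
facet normal -0.224 -0.840 0.493
outer loop
vertex -0.481 2.109 2.197
vertex -0.884 2.402 2.513
vertex -1.038 2.145 2.005
endloop
endfacet
facet normal 0.311 -0.860 -0.406
outer loop
vertex 2.801 0.833 1.675
vertex 2.404 1.007 1.002
vertex 3.159 1.188 1.197
endloop
endfacet
facet normal 0.643 0.301 0.705
outer loop
vertex 2.801 0.833 1.675
vertex 3.159 1.188 1.197
vertex 1.796 2.693 1.798
endloop
endfacet
facet normal 0.311 -0.860 -0.405
outer loop
vertex 3.159 1.188 1.197
vertex 2.404 1.007 1.002
vertex 2.948 1.406 0.573
endloop
endfacet
facet normal 0.738 0.674 -0.014
outer loop
vertex 3.159 1.188 1.197
vertex 2.948 1.406 0.573
vertex 1.796 2.693 1.798
endloop
endfacet
facet normal 0.310 -0.860 -0.406
outer loop
vertex 2.948 1.406 0.573
vertex 2.404 1.007 1.002
vertex 2.327 1.324 0.272
endloop
endfacet
facet normal 0.198 0.763 -0.616
outer loop
vertex 2.948 1.406 0.573
vertex 2.327 1.324 0.272
vertex 1.796 2.693 1.798
endloop
endfacet
facet normal 0.310 -0.860 -0.406
outer loop
vertex 2.327 1.324 0.272
vertex 2.404 1.007 1.002
vertex 1.765 1.004 0.521
endloop
endfacet
facet normal -0.573 0.501 -0.649
outer loop
vertex 2.327 1.324 0.272
vertex 1.765 1.004 0.521
vertex 1.796 2.693 1.798
endloop
endfacet
facet normal 0.309 -0.860 -0.406
outer loop
vertex 1.765 1.004 0.521
vertex 2.404 1.007 1.002
vertex 1.683 0.686 1.133
endloop
endfacet
facet normal -0.992 0.085 -0.089
outer loop
vertex 1.765 1.004 0.521
vertex 1.683 0.686 1.133
vertex 1.796 2.693 1.798
endloop
endfacet
facet normal 0.309 -0.860 -0.405
outer loop
vertex 1.683 0.686 1.133
vertex 2.404 1.007 1.002
vertex 2.144 0.61 1.646
endloop
endfacet
facet normal -0.745 -0.172 0.644
outer loop
vertex 1.683 0.686 1.133
vertex 2.144 0.61 1.646
vertex 1.796 2.693 1.798
endloop
endfacet
facet normal 0.310 -0.860 -0.405
outer loop
vertex 2.144 0.61 1.646
vertex 2.404 1.007 1.002
vertex 2.801 0.833 1.675
endloop
endfacet
facet normal -0.018 -0.076 0.997
outer loop
vertex 2.144 0.61 1.646
vertex 2.801 0.833 1.675
vertex 1.796 2.693 1.798
endloop
endfacet

endsolid


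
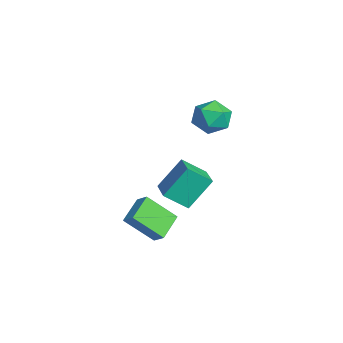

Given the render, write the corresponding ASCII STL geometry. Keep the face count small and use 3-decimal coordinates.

solid 
facet normal -0.982 0.020 -0.189
outer loop
vertex -0.644 2.117 -0.431
vertex -0.433 3.401 -1.397
vertex -0.345 0.794 -2.125
endloop
endfacet
facet normal -0.130 -0.792 0.596
outer loop
vertex 1.433 0.759 -1.783
vertex -0.644 2.117 -0.431
vertex -0.345 0.794 -2.125
endloop
endfacet
facet normal -0.982 0.020 -0.189
outer loop
vertex -0.345 0.794 -2.125
vertex -0.433 3.401 -1.397
vertex -0.133 2.078 -3.09
endloop
endfacet
facet normal 0.138 -0.610 -0.781
outer loop
vertex -0.133 2.078 -3.09
vertex 1.433 0.759 -1.783
vertex -0.345 0.794 -2.125
endloop
endfacet
facet normal -0.138 0.610 0.780
outer loop
vertex -0.644 2.117 -0.431
vertex 1.345 3.366 -1.055
vertex -0.433 3.401 -1.397
endloop
endfacet
facet normal -0.130 -0.792 0.596
outer loop
vertex 1.133 2.082 -0.09
vertex -0.644 2.117 -0.431
vertex 1.433 0.759 -1.783
endloop
endfacet
facet normal -0.138 0.610 0.781
outer loop
vertex 1.133 2.082 -0.09
vertex 1.345 3.366 -1.055
vertex -0.644 2.117 -0.431
endloop
endfacet
facet normal 0.130 0.792 -0.596
outer loop
vertex -0.433 3.401 -1.397
vertex 1.345 3.366 -1.055
vertex -0.133 2.078 -3.09
endloop
endfacet
facet normal 0.138 -0.610 -0.780
outer loop
vertex 1.644 2.043 -2.749
vertex 1.433 0.759 -1.783
vertex -0.133 2.078 -3.09
endloop
endfacet
facet normal 0.130 0.792 -0.596
outer loop
vertex -0.133 2.078 -3.09
vertex 1.345 3.366 -1.055
vertex 1.644 2.043 -2.749
endloop
endfacet
facet normal 0.982 -0.019 0.189
outer loop
vertex 1.644 2.043 -2.749
vertex 1.133 2.082 -0.09
vertex 1.433 0.759 -1.783
endloop
endfacet
facet normal 0.982 -0.020 0.189
outer loop
vertex 1.345 3.366 -1.055
vertex 1.133 2.082 -0.09
vertex 1.644 2.043 -2.749
endloop
endfacet
facet normal -0.570 0.644 0.510
outer loop
vertex 0.238 3.658 3.756
vertex 0.93 3.543 4.675
vertex 1.148 4.36 3.886
endloop
endfacet
facet normal -0.583 0.790 -0.189
outer loop
vertex 0.238 3.658 3.756
vertex 1.148 4.36 3.886
vertex 0.896 3.925 2.844
endloop
endfacet
facet normal -0.821 0.211 -0.530
outer loop
vertex 0.238 3.658 3.756
vertex 0.896 3.925 2.844
vertex 0.523 2.84 2.989
endloop
endfacet
facet normal -0.955 -0.292 -0.043
outer loop
vertex 0.238 3.658 3.756
vertex 0.523 2.84 2.989
vertex 0.544 2.604 4.121
endloop
endfacet
facet normal -0.800 -0.025 0.599
outer loop
vertex 0.238 3.658 3.756
vertex 0.544 2.604 4.121
vertex 0.93 3.543 4.675
endloop
endfacet
facet normal 0.087 0.912 -0.402
outer loop
vertex 0.896 3.925 2.844
vertex 1.148 4.36 3.886
vertex 1.996 3.976 3.199
endloop
endfacet
facet normal 0.108 0.675 0.729
outer loop
vertex 1.148 4.36 3.886
vertex 0.93 3.543 4.675
vertex 2.017 3.74 4.331
endloop
endfacet
facet normal -0.263 -0.408 0.874
outer loop
vertex 0.93 3.543 4.675
vertex 0.544 2.604 4.121
vertex 1.644 2.655 4.476
endloop
endfacet
facet normal -0.515 -0.841 -0.166
outer loop
vertex 0.544 2.604 4.121
vertex 0.523 2.84 2.989
vertex 1.392 2.22 3.434
endloop
endfacet
facet normal -0.297 -0.025 -0.954
outer loop
vertex 0.523 2.84 2.989
vertex 0.896 3.925 2.844
vertex 1.61 3.037 2.645
endloop
endfacet
facet normal 0.955 0.292 0.043
outer loop
vertex 2.302 2.922 3.564
vertex 1.996 3.976 3.199
vertex 2.017 3.74 4.331
endloop
endfacet
facet normal 0.821 -0.211 0.530
outer loop
vertex 2.302 2.922 3.564
vertex 2.017 3.74 4.331
vertex 1.644 2.655 4.476
endloop
endfacet
facet normal 0.583 -0.790 0.189
outer loop
vertex 2.302 2.922 3.564
vertex 1.644 2.655 4.476
vertex 1.392 2.22 3.434
endloop
endfacet
facet normal 0.570 -0.644 -0.510
outer loop
vertex 2.302 2.922 3.564
vertex 1.392 2.22 3.434
vertex 1.61 3.037 2.645
endloop
endfacet
facet normal 0.800 0.025 -0.599
outer loop
vertex 2.302 2.922 3.564
vertex 1.61 3.037 2.645
vertex 1.996 3.976 3.199
endloop
endfacet
facet normal 0.515 0.841 0.166
outer loop
vertex 2.017 3.74 4.331
vertex 1.996 3.976 3.199
vertex 1.148 4.36 3.886
endloop
endfacet
facet normal 0.297 0.025 0.954
outer loop
vertex 1.644 2.655 4.476
vertex 2.017 3.74 4.331
vertex 0.93 3.543 4.675
endloop
endfacet
facet normal -0.087 -0.912 0.402
outer loop
vertex 1.392 2.22 3.434
vertex 1.644 2.655 4.476
vertex 0.544 2.604 4.121
endloop
endfacet
facet normal -0.108 -0.675 -0.729
outer loop
vertex 1.61 3.037 2.645
vertex 1.392 2.22 3.434
vertex 0.523 2.84 2.989
endloop
endfacet
facet normal 0.263 0.408 -0.874
outer loop
vertex 1.996 3.976 3.199
vertex 1.61 3.037 2.645
vertex 0.896 3.925 2.844
endloop
endfacet
facet normal -0.675 -0.431 -0.599
outer loop
vertex 3.02 -1.586 -2.363
vertex 1.809 -0.652 -1.669
vertex 3.35 -0.072 -3.824
endloop
endfacet
facet normal 0.721 -0.556 -0.413
outer loop
vertex 3.951 0.312 -3.291
vertex 3.02 -1.586 -2.363
vertex 3.35 -0.072 -3.824
endloop
endfacet
facet normal -0.675 -0.431 -0.599
outer loop
vertex 3.35 -0.072 -3.824
vertex 1.809 -0.652 -1.669
vertex 2.139 0.862 -3.13
endloop
endfacet
facet normal 0.155 0.711 -0.686
outer loop
vertex 2.139 0.862 -3.13
vertex 3.951 0.312 -3.291
vertex 3.35 -0.072 -3.824
endloop
endfacet
facet normal -0.155 -0.711 0.686
outer loop
vertex 3.02 -1.586 -2.363
vertex 2.41 -0.268 -1.136
vertex 1.809 -0.652 -1.669
endloop
endfacet
facet normal 0.721 -0.556 -0.413
outer loop
vertex 3.621 -1.202 -1.83
vertex 3.02 -1.586 -2.363
vertex 3.951 0.312 -3.291
endloop
endfacet
facet normal -0.155 -0.711 0.686
outer loop
vertex 3.621 -1.202 -1.83
vertex 2.41 -0.268 -1.136
vertex 3.02 -1.586 -2.363
endloop
endfacet
facet normal -0.721 0.556 0.413
outer loop
vertex 1.809 -0.652 -1.669
vertex 2.41 -0.268 -1.136
vertex 2.139 0.862 -3.13
endloop
endfacet
facet normal 0.155 0.711 -0.686
outer loop
vertex 2.74 1.246 -2.597
vertex 3.951 0.312 -3.291
vertex 2.139 0.862 -3.13
endloop
endfacet
facet normal -0.721 0.556 0.413
outer loop
vertex 2.139 0.862 -3.13
vertex 2.41 -0.268 -1.136
vertex 2.74 1.246 -2.597
endloop
endfacet
facet normal 0.675 0.431 0.599
outer loop
vertex 2.74 1.246 -2.597
vertex 3.621 -1.202 -1.83
vertex 3.951 0.312 -3.291
endloop
endfacet
facet normal 0.675 0.431 0.599
outer loop
vertex 2.41 -0.268 -1.136
vertex 3.621 -1.202 -1.83
vertex 2.74 1.246 -2.597
endloop
endfacet

endsolid


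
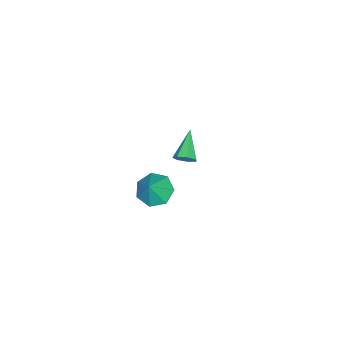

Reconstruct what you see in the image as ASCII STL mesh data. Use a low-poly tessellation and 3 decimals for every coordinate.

solid 
facet normal 0.837 0.191 -0.512
outer loop
vertex -2.6 1.01 -1.71
vertex -2.85 0.764 -2.21
vertex -2.867 1.344 -2.022
endloop
endfacet
facet normal -0.055 0.658 0.751
outer loop
vertex -2.6 1.01 -1.71
vertex -2.867 1.344 -2.022
vertex -4.29 0.436 -1.33
endloop
endfacet
facet normal 0.837 0.191 -0.512
outer loop
vertex -2.867 1.344 -2.022
vertex -2.85 0.764 -2.21
vertex -3.121 1.242 -2.475
endloop
endfacet
facet normal -0.504 0.859 0.089
outer loop
vertex -2.867 1.344 -2.022
vertex -3.121 1.242 -2.475
vertex -4.29 0.436 -1.33
endloop
endfacet
facet normal 0.838 0.192 -0.511
outer loop
vertex -3.121 1.242 -2.475
vertex -2.85 0.764 -2.21
vertex -3.17 0.78 -2.729
endloop
endfacet
facet normal -0.768 0.369 -0.524
outer loop
vertex -3.121 1.242 -2.475
vertex -3.17 0.78 -2.729
vertex -4.29 0.436 -1.33
endloop
endfacet
facet normal 0.838 0.190 -0.511
outer loop
vertex -3.17 0.78 -2.729
vertex -2.85 0.764 -2.21
vertex -2.979 0.306 -2.592
endloop
endfacet
facet normal -0.645 -0.440 -0.625
outer loop
vertex -3.17 0.78 -2.729
vertex -2.979 0.306 -2.592
vertex -4.29 0.436 -1.33
endloop
endfacet
facet normal 0.837 0.192 -0.512
outer loop
vertex -2.979 0.306 -2.592
vertex -2.85 0.764 -2.21
vertex -2.69 0.177 -2.168
endloop
endfacet
facet normal -0.228 -0.964 -0.138
outer loop
vertex -2.979 0.306 -2.592
vertex -2.69 0.177 -2.168
vertex -4.29 0.436 -1.33
endloop
endfacet
facet normal 0.837 0.191 -0.512
outer loop
vertex -2.69 0.177 -2.168
vertex -2.85 0.764 -2.21
vertex -2.521 0.49 -1.775
endloop
endfacet
facet normal 0.168 -0.805 0.569
outer loop
vertex -2.69 0.177 -2.168
vertex -2.521 0.49 -1.775
vertex -4.29 0.436 -1.33
endloop
endfacet
facet normal 0.837 0.191 -0.513
outer loop
vertex -2.521 0.49 -1.775
vertex -2.85 0.764 -2.21
vertex -2.6 1.01 -1.71
endloop
endfacet
facet normal 0.245 -0.083 0.966
outer loop
vertex -2.521 0.49 -1.775
vertex -2.6 1.01 -1.71
vertex -4.29 0.436 -1.33
endloop
endfacet
facet normal -0.574 -0.037 -0.818
outer loop
vertex 3.506 1.71 1.029
vertex 2.772 1.647 1.547
vertex 3.175 2.387 1.231
endloop
endfacet
facet normal 0.899 0.438 0.004
outer loop
vertex 3.506 1.71 1.029
vertex 3.175 2.387 1.231
vertex 3.508 1.693 2.593
endloop
endfacet
facet normal -0.574 -0.036 -0.818
outer loop
vertex 3.175 2.387 1.231
vertex 2.772 1.647 1.547
vertex 2.541 2.508 1.671
endloop
endfacet
facet normal 0.397 0.853 0.338
outer loop
vertex 3.175 2.387 1.231
vertex 2.541 2.508 1.671
vertex 3.508 1.693 2.593
endloop
endfacet
facet normal -0.574 -0.036 -0.818
outer loop
vertex 2.541 2.508 1.671
vertex 2.772 1.647 1.547
vertex 2.081 1.98 2.017
endloop
endfacet
facet normal -0.173 0.641 0.748
outer loop
vertex 2.541 2.508 1.671
vertex 2.081 1.98 2.017
vertex 3.508 1.693 2.593
endloop
endfacet
facet normal -0.574 -0.037 -0.818
outer loop
vertex 2.081 1.98 2.017
vertex 2.772 1.647 1.547
vertex 2.142 1.201 2.009
endloop
endfacet
facet normal -0.381 -0.039 0.924
outer loop
vertex 2.081 1.98 2.017
vertex 2.142 1.201 2.009
vertex 3.508 1.693 2.593
endloop
endfacet
facet normal -0.575 -0.035 -0.818
outer loop
vertex 2.142 1.201 2.009
vertex 2.772 1.647 1.547
vertex 2.677 0.758 1.652
endloop
endfacet
facet normal -0.070 -0.676 0.734
outer loop
vertex 2.142 1.201 2.009
vertex 2.677 0.758 1.652
vertex 3.508 1.693 2.593
endloop
endfacet
facet normal -0.574 -0.035 -0.818
outer loop
vertex 2.677 0.758 1.652
vertex 2.772 1.647 1.547
vertex 3.284 0.985 1.216
endloop
endfacet
facet normal 0.525 -0.789 0.320
outer loop
vertex 2.677 0.758 1.652
vertex 3.284 0.985 1.216
vertex 3.508 1.693 2.593
endloop
endfacet
facet normal -0.574 -0.035 -0.818
outer loop
vertex 3.284 0.985 1.216
vertex 2.772 1.647 1.547
vertex 3.506 1.71 1.029
endloop
endfacet
facet normal 0.956 -0.294 -0.004
outer loop
vertex 3.284 0.985 1.216
vertex 3.506 1.71 1.029
vertex 3.508 1.693 2.593
endloop
endfacet

endsolid


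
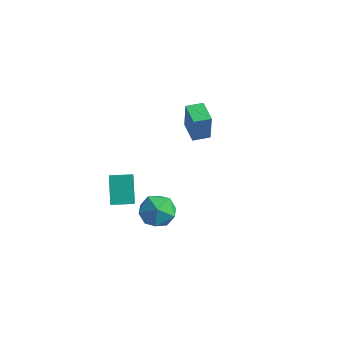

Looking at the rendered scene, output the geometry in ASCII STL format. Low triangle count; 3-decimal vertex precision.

solid 
facet normal -0.828 0.542 0.142
outer loop
vertex -0.526 3.52 0.195
vertex 0.095 4.464 0.21
vertex -0.751 3.699 -1.805
endloop
endfacet
facet normal -0.550 -0.835 -0.013
outer loop
vertex 0.565 2.836 -2.03
vertex -0.526 3.52 0.195
vertex -0.751 3.699 -1.805
endloop
endfacet
facet normal -0.828 0.542 0.142
outer loop
vertex -0.751 3.699 -1.805
vertex 0.095 4.464 0.21
vertex -0.13 4.643 -1.79
endloop
endfacet
facet normal -0.111 0.089 -0.990
outer loop
vertex -0.13 4.643 -1.79
vertex 0.565 2.836 -2.03
vertex -0.751 3.699 -1.805
endloop
endfacet
facet normal 0.111 -0.089 0.990
outer loop
vertex -0.526 3.52 0.195
vertex 1.411 3.601 -0.015
vertex 0.095 4.464 0.21
endloop
endfacet
facet normal -0.550 -0.835 -0.013
outer loop
vertex 0.79 2.657 -0.03
vertex -0.526 3.52 0.195
vertex 0.565 2.836 -2.03
endloop
endfacet
facet normal 0.111 -0.089 0.990
outer loop
vertex 0.79 2.657 -0.03
vertex 1.411 3.601 -0.015
vertex -0.526 3.52 0.195
endloop
endfacet
facet normal 0.550 0.835 0.013
outer loop
vertex 0.095 4.464 0.21
vertex 1.411 3.601 -0.015
vertex -0.13 4.643 -1.79
endloop
endfacet
facet normal -0.111 0.089 -0.990
outer loop
vertex 1.186 3.78 -2.015
vertex 0.565 2.836 -2.03
vertex -0.13 4.643 -1.79
endloop
endfacet
facet normal 0.550 0.835 0.013
outer loop
vertex -0.13 4.643 -1.79
vertex 1.411 3.601 -0.015
vertex 1.186 3.78 -2.015
endloop
endfacet
facet normal 0.828 -0.542 -0.142
outer loop
vertex 1.186 3.78 -2.015
vertex 0.79 2.657 -0.03
vertex 0.565 2.836 -2.03
endloop
endfacet
facet normal 0.828 -0.542 -0.142
outer loop
vertex 1.411 3.601 -0.015
vertex 0.79 2.657 -0.03
vertex 1.186 3.78 -2.015
endloop
endfacet
facet normal 0.098 -0.018 0.995
outer loop
vertex 3.724 -3.169 -1.45
vertex 2.691 -3.887 -1.361
vertex 3.825 -4.426 -1.483
endloop
endfacet
facet normal 0.734 0.041 0.678
outer loop
vertex 3.724 -3.169 -1.45
vertex 3.825 -4.426 -1.483
vertex 4.511 -3.718 -2.269
endloop
endfacet
facet normal 0.726 0.630 0.275
outer loop
vertex 3.724 -3.169 -1.45
vertex 4.511 -3.718 -2.269
vertex 3.801 -2.74 -2.634
endloop
endfacet
facet normal 0.084 0.935 0.344
outer loop
vertex 3.724 -3.169 -1.45
vertex 3.801 -2.74 -2.634
vertex 2.676 -2.845 -2.073
endloop
endfacet
facet normal -0.304 0.535 0.789
outer loop
vertex 3.724 -3.169 -1.45
vertex 2.676 -2.845 -2.073
vertex 2.691 -3.887 -1.361
endloop
endfacet
facet normal 0.818 -0.520 0.245
outer loop
vertex 4.511 -3.718 -2.269
vertex 3.825 -4.426 -1.483
vertex 3.964 -4.775 -2.687
endloop
endfacet
facet normal -0.211 -0.616 0.759
outer loop
vertex 3.825 -4.426 -1.483
vertex 2.691 -3.887 -1.361
vertex 2.839 -4.88 -2.126
endloop
endfacet
facet normal -0.862 0.278 0.425
outer loop
vertex 2.691 -3.887 -1.361
vertex 2.676 -2.845 -2.073
vertex 2.129 -3.902 -2.491
endloop
endfacet
facet normal -0.234 0.926 -0.295
outer loop
vertex 2.676 -2.845 -2.073
vertex 3.801 -2.74 -2.634
vertex 2.815 -3.194 -3.277
endloop
endfacet
facet normal 0.805 0.433 -0.406
outer loop
vertex 3.801 -2.74 -2.634
vertex 4.511 -3.718 -2.269
vertex 3.949 -3.733 -3.399
endloop
endfacet
facet normal -0.084 -0.935 -0.344
outer loop
vertex 2.916 -4.451 -3.31
vertex 3.964 -4.775 -2.687
vertex 2.839 -4.88 -2.126
endloop
endfacet
facet normal -0.726 -0.630 -0.275
outer loop
vertex 2.916 -4.451 -3.31
vertex 2.839 -4.88 -2.126
vertex 2.129 -3.902 -2.491
endloop
endfacet
facet normal -0.734 -0.041 -0.678
outer loop
vertex 2.916 -4.451 -3.31
vertex 2.129 -3.902 -2.491
vertex 2.815 -3.194 -3.277
endloop
endfacet
facet normal -0.098 0.018 -0.995
outer loop
vertex 2.916 -4.451 -3.31
vertex 2.815 -3.194 -3.277
vertex 3.949 -3.733 -3.399
endloop
endfacet
facet normal 0.304 -0.535 -0.789
outer loop
vertex 2.916 -4.451 -3.31
vertex 3.949 -3.733 -3.399
vertex 3.964 -4.775 -2.687
endloop
endfacet
facet normal 0.234 -0.926 0.295
outer loop
vertex 2.839 -4.88 -2.126
vertex 3.964 -4.775 -2.687
vertex 3.825 -4.426 -1.483
endloop
endfacet
facet normal -0.805 -0.433 0.406
outer loop
vertex 2.129 -3.902 -2.491
vertex 2.839 -4.88 -2.126
vertex 2.691 -3.887 -1.361
endloop
endfacet
facet normal -0.818 0.520 -0.245
outer loop
vertex 2.815 -3.194 -3.277
vertex 2.129 -3.902 -2.491
vertex 2.676 -2.845 -2.073
endloop
endfacet
facet normal 0.211 0.616 -0.759
outer loop
vertex 3.949 -3.733 -3.399
vertex 2.815 -3.194 -3.277
vertex 3.801 -2.74 -2.634
endloop
endfacet
facet normal 0.862 -0.278 -0.425
outer loop
vertex 3.964 -4.775 -2.687
vertex 3.949 -3.733 -3.399
vertex 4.511 -3.718 -2.269
endloop
endfacet
facet normal -0.453 0.581 -0.677
outer loop
vertex -0.916 -2.952 -2.175
vertex 0.089 -2.098 -2.115
vertex 0.013 -3.94 -3.645
endloop
endfacet
facet normal -0.761 -0.647 -0.046
outer loop
vertex 0.951 -5.142 -2.245
vertex -0.916 -2.952 -2.175
vertex 0.013 -3.94 -3.645
endloop
endfacet
facet normal -0.453 0.581 -0.677
outer loop
vertex 0.013 -3.94 -3.645
vertex 0.089 -2.098 -2.115
vertex 1.018 -3.086 -3.585
endloop
endfacet
facet normal 0.464 -0.494 -0.735
outer loop
vertex 1.018 -3.086 -3.585
vertex 0.951 -5.142 -2.245
vertex 0.013 -3.94 -3.645
endloop
endfacet
facet normal -0.464 0.494 0.735
outer loop
vertex -0.916 -2.952 -2.175
vertex 1.027 -3.3 -0.715
vertex 0.089 -2.098 -2.115
endloop
endfacet
facet normal -0.761 -0.647 -0.046
outer loop
vertex 0.022 -4.154 -0.775
vertex -0.916 -2.952 -2.175
vertex 0.951 -5.142 -2.245
endloop
endfacet
facet normal -0.464 0.494 0.735
outer loop
vertex 0.022 -4.154 -0.775
vertex 1.027 -3.3 -0.715
vertex -0.916 -2.952 -2.175
endloop
endfacet
facet normal 0.761 0.647 0.046
outer loop
vertex 0.089 -2.098 -2.115
vertex 1.027 -3.3 -0.715
vertex 1.018 -3.086 -3.585
endloop
endfacet
facet normal 0.464 -0.494 -0.735
outer loop
vertex 1.956 -4.288 -2.185
vertex 0.951 -5.142 -2.245
vertex 1.018 -3.086 -3.585
endloop
endfacet
facet normal 0.761 0.647 0.046
outer loop
vertex 1.018 -3.086 -3.585
vertex 1.027 -3.3 -0.715
vertex 1.956 -4.288 -2.185
endloop
endfacet
facet normal 0.453 -0.581 0.677
outer loop
vertex 1.956 -4.288 -2.185
vertex 0.022 -4.154 -0.775
vertex 0.951 -5.142 -2.245
endloop
endfacet
facet normal 0.453 -0.581 0.677
outer loop
vertex 1.027 -3.3 -0.715
vertex 0.022 -4.154 -0.775
vertex 1.956 -4.288 -2.185
endloop
endfacet

endsolid


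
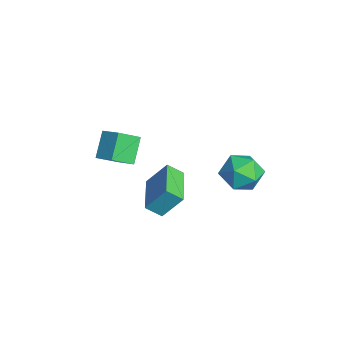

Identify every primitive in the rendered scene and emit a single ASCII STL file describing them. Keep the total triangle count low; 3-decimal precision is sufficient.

solid 
facet normal -0.608 0.354 0.711
outer loop
vertex -2.384 -3.288 4.595
vertex -1.534 -2.732 5.045
vertex -2.677 -2.197 3.802
endloop
endfacet
facet normal -0.766 -0.500 -0.405
outer loop
vertex -1.766 -2.728 2.735
vertex -2.384 -3.288 4.595
vertex -2.677 -2.197 3.802
endloop
endfacet
facet normal -0.608 0.353 0.711
outer loop
vertex -2.677 -2.197 3.802
vertex -1.534 -2.732 5.045
vertex -1.828 -1.642 4.252
endloop
endfacet
facet normal -0.212 0.790 -0.575
outer loop
vertex -1.828 -1.642 4.252
vertex -1.766 -2.728 2.735
vertex -2.677 -2.197 3.802
endloop
endfacet
facet normal 0.213 -0.790 0.575
outer loop
vertex -2.384 -3.288 4.595
vertex -0.623 -3.263 3.978
vertex -1.534 -2.732 5.045
endloop
endfacet
facet normal -0.765 -0.501 -0.405
outer loop
vertex -1.472 -3.818 3.528
vertex -2.384 -3.288 4.595
vertex -1.766 -2.728 2.735
endloop
endfacet
facet normal 0.212 -0.791 0.574
outer loop
vertex -1.472 -3.818 3.528
vertex -0.623 -3.263 3.978
vertex -2.384 -3.288 4.595
endloop
endfacet
facet normal 0.765 0.501 0.404
outer loop
vertex -1.534 -2.732 5.045
vertex -0.623 -3.263 3.978
vertex -1.828 -1.642 4.252
endloop
endfacet
facet normal -0.213 0.790 -0.574
outer loop
vertex -0.916 -2.172 3.185
vertex -1.766 -2.728 2.735
vertex -1.828 -1.642 4.252
endloop
endfacet
facet normal 0.765 0.500 0.405
outer loop
vertex -1.828 -1.642 4.252
vertex -0.623 -3.263 3.978
vertex -0.916 -2.172 3.185
endloop
endfacet
facet normal 0.608 -0.353 -0.711
outer loop
vertex -0.916 -2.172 3.185
vertex -1.472 -3.818 3.528
vertex -1.766 -2.728 2.735
endloop
endfacet
facet normal 0.608 -0.354 -0.711
outer loop
vertex -0.623 -3.263 3.978
vertex -1.472 -3.818 3.528
vertex -0.916 -2.172 3.185
endloop
endfacet
facet normal -0.466 0.286 0.838
outer loop
vertex -1.63 3.489 1.961
vertex -1.352 2.483 2.459
vertex -0.638 3.388 2.547
endloop
endfacet
facet normal -0.202 0.849 0.488
outer loop
vertex -1.63 3.489 1.961
vertex -0.638 3.388 2.547
vertex -0.66 3.96 1.542
endloop
endfacet
facet normal -0.488 0.857 -0.166
outer loop
vertex -1.63 3.489 1.961
vertex -0.66 3.96 1.542
vertex -1.389 3.408 0.833
endloop
endfacet
facet normal -0.929 0.299 -0.220
outer loop
vertex -1.63 3.489 1.961
vertex -1.389 3.408 0.833
vertex -1.817 2.495 1.4
endloop
endfacet
facet normal -0.914 -0.054 0.401
outer loop
vertex -1.63 3.489 1.961
vertex -1.817 2.495 1.4
vertex -1.352 2.483 2.459
endloop
endfacet
facet normal 0.503 0.756 0.419
outer loop
vertex -0.66 3.96 1.542
vertex -0.638 3.388 2.547
vertex 0.217 3.245 1.78
endloop
endfacet
facet normal 0.076 -0.156 0.985
outer loop
vertex -0.638 3.388 2.547
vertex -1.352 2.483 2.459
vertex -0.211 2.332 2.347
endloop
endfacet
facet normal -0.651 -0.706 0.278
outer loop
vertex -1.352 2.483 2.459
vertex -1.817 2.495 1.4
vertex -0.94 1.78 1.638
endloop
endfacet
facet normal -0.674 -0.135 -0.726
outer loop
vertex -1.817 2.495 1.4
vertex -1.389 3.408 0.833
vertex -0.962 2.352 0.633
endloop
endfacet
facet normal 0.039 0.769 -0.639
outer loop
vertex -1.389 3.408 0.833
vertex -0.66 3.96 1.542
vertex -0.248 3.257 0.721
endloop
endfacet
facet normal 0.929 -0.299 0.220
outer loop
vertex 0.03 2.251 1.219
vertex 0.217 3.245 1.78
vertex -0.211 2.332 2.347
endloop
endfacet
facet normal 0.488 -0.857 0.166
outer loop
vertex 0.03 2.251 1.219
vertex -0.211 2.332 2.347
vertex -0.94 1.78 1.638
endloop
endfacet
facet normal 0.202 -0.849 -0.488
outer loop
vertex 0.03 2.251 1.219
vertex -0.94 1.78 1.638
vertex -0.962 2.352 0.633
endloop
endfacet
facet normal 0.466 -0.286 -0.838
outer loop
vertex 0.03 2.251 1.219
vertex -0.962 2.352 0.633
vertex -0.248 3.257 0.721
endloop
endfacet
facet normal 0.914 0.054 -0.401
outer loop
vertex 0.03 2.251 1.219
vertex -0.248 3.257 0.721
vertex 0.217 3.245 1.78
endloop
endfacet
facet normal 0.674 0.135 0.726
outer loop
vertex -0.211 2.332 2.347
vertex 0.217 3.245 1.78
vertex -0.638 3.388 2.547
endloop
endfacet
facet normal -0.039 -0.769 0.639
outer loop
vertex -0.94 1.78 1.638
vertex -0.211 2.332 2.347
vertex -1.352 2.483 2.459
endloop
endfacet
facet normal -0.503 -0.756 -0.419
outer loop
vertex -0.962 2.352 0.633
vertex -0.94 1.78 1.638
vertex -1.817 2.495 1.4
endloop
endfacet
facet normal -0.076 0.156 -0.985
outer loop
vertex -0.248 3.257 0.721
vertex -0.962 2.352 0.633
vertex -1.389 3.408 0.833
endloop
endfacet
facet normal 0.651 0.706 -0.278
outer loop
vertex 0.217 3.245 1.78
vertex -0.248 3.257 0.721
vertex -0.66 3.96 1.542
endloop
endfacet
facet normal -0.967 0.255 -0.002
outer loop
vertex -4.089 0.14 -0.112
vertex -3.883 0.917 -0.74
vertex -4.344 -0.836 -1.405
endloop
endfacet
facet normal -0.202 -0.762 0.615
outer loop
vertex -2.217 -1.397 -1.4
vertex -4.089 0.14 -0.112
vertex -4.344 -0.836 -1.405
endloop
endfacet
facet normal -0.967 0.255 -0.002
outer loop
vertex -4.344 -0.836 -1.405
vertex -3.883 0.917 -0.74
vertex -4.138 -0.059 -2.032
endloop
endfacet
facet normal -0.155 -0.595 -0.788
outer loop
vertex -4.138 -0.059 -2.032
vertex -2.217 -1.397 -1.4
vertex -4.344 -0.836 -1.405
endloop
endfacet
facet normal 0.155 0.596 0.788
outer loop
vertex -4.089 0.14 -0.112
vertex -1.756 0.356 -0.735
vertex -3.883 0.917 -0.74
endloop
endfacet
facet normal -0.202 -0.762 0.615
outer loop
vertex -1.962 -0.421 -0.108
vertex -4.089 0.14 -0.112
vertex -2.217 -1.397 -1.4
endloop
endfacet
facet normal 0.155 0.595 0.788
outer loop
vertex -1.962 -0.421 -0.108
vertex -1.756 0.356 -0.735
vertex -4.089 0.14 -0.112
endloop
endfacet
facet normal 0.202 0.762 -0.615
outer loop
vertex -3.883 0.917 -0.74
vertex -1.756 0.356 -0.735
vertex -4.138 -0.059 -2.032
endloop
endfacet
facet normal -0.156 -0.596 -0.788
outer loop
vertex -2.011 -0.62 -2.028
vertex -2.217 -1.397 -1.4
vertex -4.138 -0.059 -2.032
endloop
endfacet
facet normal 0.202 0.762 -0.615
outer loop
vertex -4.138 -0.059 -2.032
vertex -1.756 0.356 -0.735
vertex -2.011 -0.62 -2.028
endloop
endfacet
facet normal 0.967 -0.255 0.002
outer loop
vertex -2.011 -0.62 -2.028
vertex -1.962 -0.421 -0.108
vertex -2.217 -1.397 -1.4
endloop
endfacet
facet normal 0.967 -0.255 0.002
outer loop
vertex -1.756 0.356 -0.735
vertex -1.962 -0.421 -0.108
vertex -2.011 -0.62 -2.028
endloop
endfacet

endsolid
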